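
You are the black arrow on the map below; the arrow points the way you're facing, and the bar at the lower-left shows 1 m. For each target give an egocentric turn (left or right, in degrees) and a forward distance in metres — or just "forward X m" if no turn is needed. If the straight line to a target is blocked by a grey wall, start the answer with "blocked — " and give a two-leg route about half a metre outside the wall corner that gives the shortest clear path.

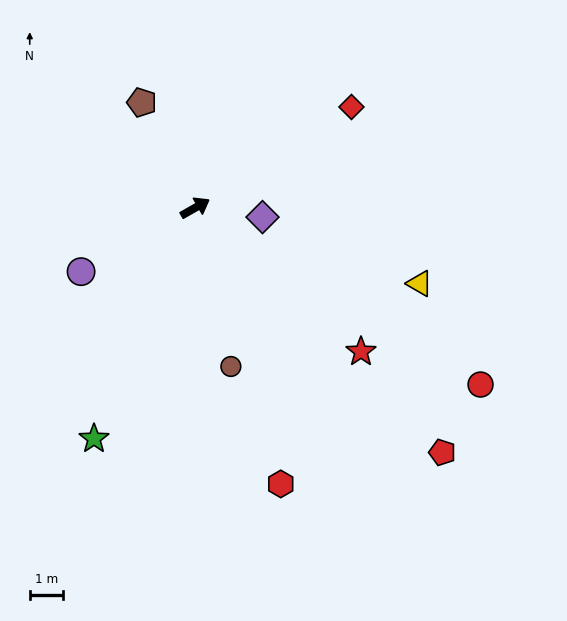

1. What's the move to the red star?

turn right 71°, forward 6.5 m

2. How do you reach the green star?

turn right 143°, forward 7.5 m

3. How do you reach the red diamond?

turn left 3°, forward 5.5 m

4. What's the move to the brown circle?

turn right 107°, forward 4.8 m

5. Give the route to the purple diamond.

turn right 38°, forward 2.0 m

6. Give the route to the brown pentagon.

turn left 87°, forward 3.5 m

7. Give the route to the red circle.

turn right 61°, forward 10.0 m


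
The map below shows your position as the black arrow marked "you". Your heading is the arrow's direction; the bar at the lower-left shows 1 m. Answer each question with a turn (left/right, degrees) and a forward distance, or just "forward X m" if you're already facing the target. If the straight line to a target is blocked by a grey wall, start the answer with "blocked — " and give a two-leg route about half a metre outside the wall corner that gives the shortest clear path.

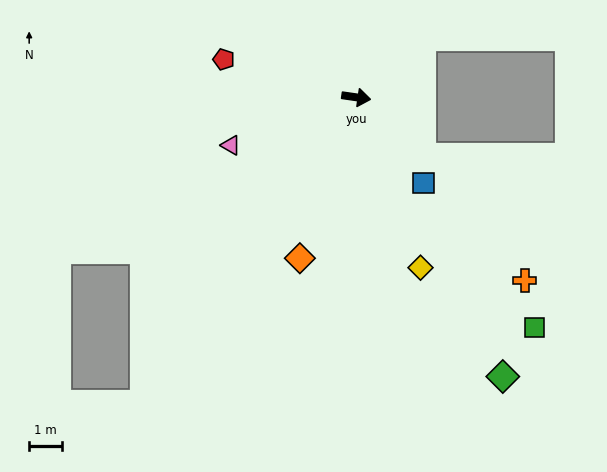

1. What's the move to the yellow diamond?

turn right 61°, forward 5.5 m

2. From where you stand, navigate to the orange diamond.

turn right 101°, forward 5.2 m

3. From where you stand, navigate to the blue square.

turn right 44°, forward 3.3 m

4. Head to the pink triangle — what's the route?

turn right 151°, forward 4.1 m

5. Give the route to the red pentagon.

turn left 172°, forward 4.2 m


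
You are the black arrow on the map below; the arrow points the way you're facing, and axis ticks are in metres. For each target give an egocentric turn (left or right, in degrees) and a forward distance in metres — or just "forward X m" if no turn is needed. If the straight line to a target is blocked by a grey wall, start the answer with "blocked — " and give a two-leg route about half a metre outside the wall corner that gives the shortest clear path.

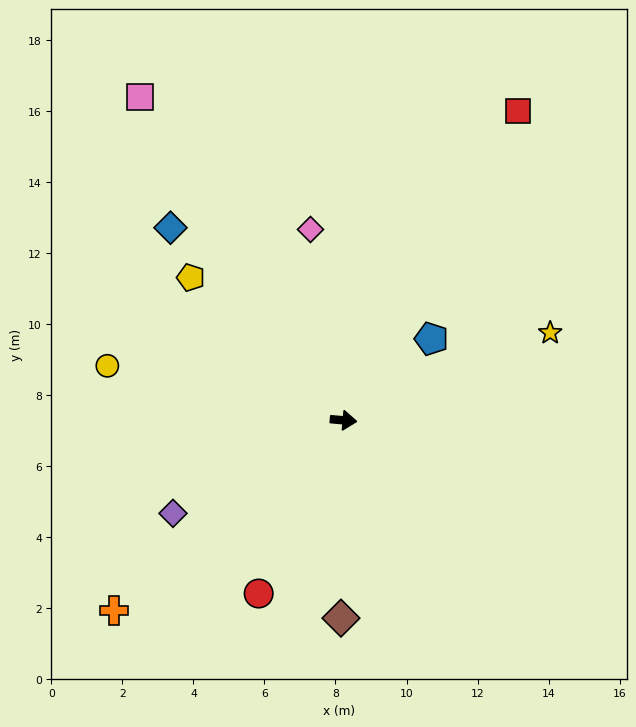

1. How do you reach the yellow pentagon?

turn left 142°, forward 5.9 m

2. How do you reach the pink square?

turn left 127°, forward 10.7 m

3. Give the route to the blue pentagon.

turn left 48°, forward 3.4 m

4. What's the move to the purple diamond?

turn right 146°, forward 5.5 m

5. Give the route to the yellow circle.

turn left 172°, forward 6.8 m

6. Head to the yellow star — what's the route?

turn left 28°, forward 6.3 m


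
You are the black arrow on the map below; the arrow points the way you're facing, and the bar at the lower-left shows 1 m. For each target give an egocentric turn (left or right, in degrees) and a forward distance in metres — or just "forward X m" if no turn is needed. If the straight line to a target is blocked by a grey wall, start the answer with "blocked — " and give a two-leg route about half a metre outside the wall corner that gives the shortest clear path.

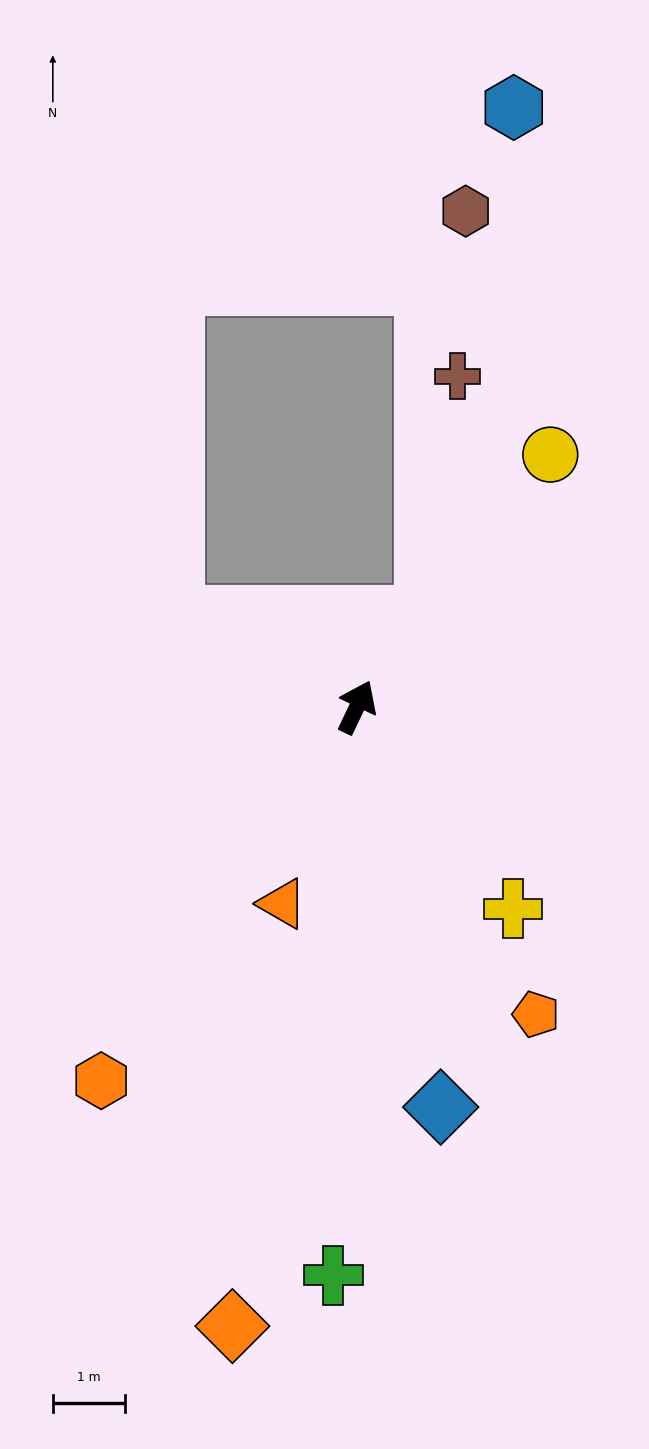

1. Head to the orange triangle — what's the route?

turn right 175°, forward 2.9 m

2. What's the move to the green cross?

turn right 157°, forward 7.9 m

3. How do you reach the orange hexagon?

turn left 171°, forward 6.3 m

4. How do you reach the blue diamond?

turn right 143°, forward 5.7 m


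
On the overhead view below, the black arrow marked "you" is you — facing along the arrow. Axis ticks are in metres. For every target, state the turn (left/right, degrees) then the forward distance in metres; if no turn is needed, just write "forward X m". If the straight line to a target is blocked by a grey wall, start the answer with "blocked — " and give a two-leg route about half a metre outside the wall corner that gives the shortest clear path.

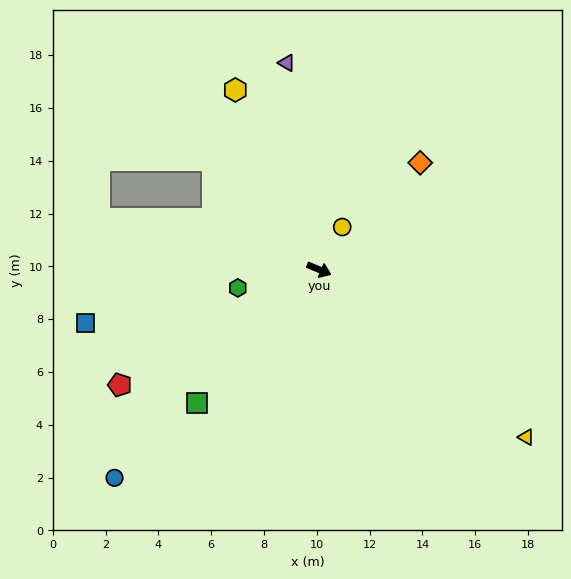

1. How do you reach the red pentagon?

turn right 127°, forward 8.7 m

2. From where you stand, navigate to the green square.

turn right 110°, forward 6.9 m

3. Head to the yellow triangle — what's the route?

turn right 16°, forward 10.1 m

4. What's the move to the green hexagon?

turn right 144°, forward 3.2 m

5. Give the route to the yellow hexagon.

turn left 138°, forward 7.5 m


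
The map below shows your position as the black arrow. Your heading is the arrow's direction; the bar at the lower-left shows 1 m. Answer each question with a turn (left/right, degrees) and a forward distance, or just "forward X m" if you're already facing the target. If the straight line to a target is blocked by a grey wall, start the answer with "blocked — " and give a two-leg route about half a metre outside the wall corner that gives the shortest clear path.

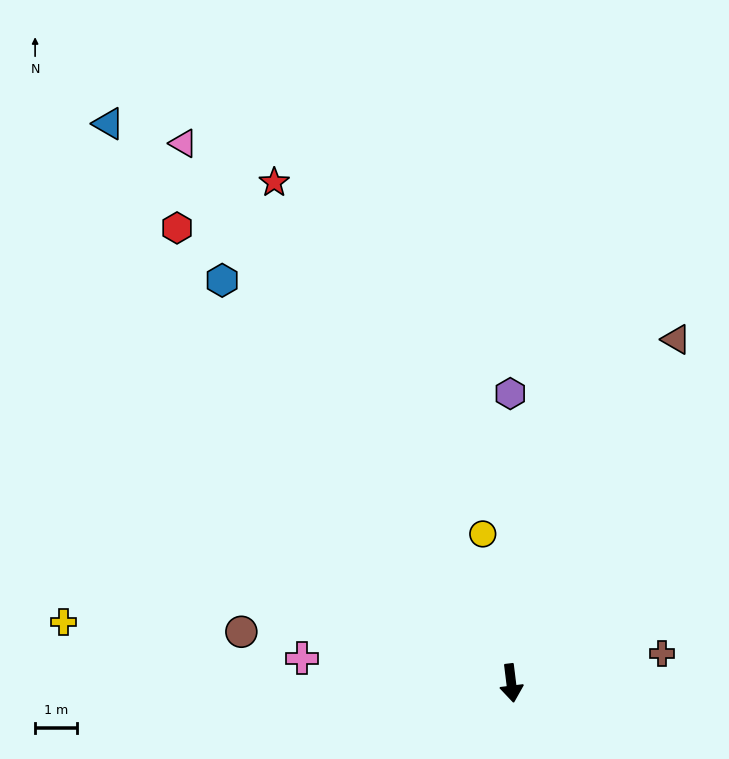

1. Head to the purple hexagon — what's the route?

turn left 173°, forward 6.9 m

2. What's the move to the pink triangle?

turn right 156°, forward 15.1 m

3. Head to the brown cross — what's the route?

turn left 94°, forward 3.7 m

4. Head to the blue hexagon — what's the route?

turn right 151°, forward 11.9 m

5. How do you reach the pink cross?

turn right 104°, forward 5.1 m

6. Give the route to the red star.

turn right 162°, forward 13.3 m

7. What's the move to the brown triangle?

turn left 147°, forward 9.1 m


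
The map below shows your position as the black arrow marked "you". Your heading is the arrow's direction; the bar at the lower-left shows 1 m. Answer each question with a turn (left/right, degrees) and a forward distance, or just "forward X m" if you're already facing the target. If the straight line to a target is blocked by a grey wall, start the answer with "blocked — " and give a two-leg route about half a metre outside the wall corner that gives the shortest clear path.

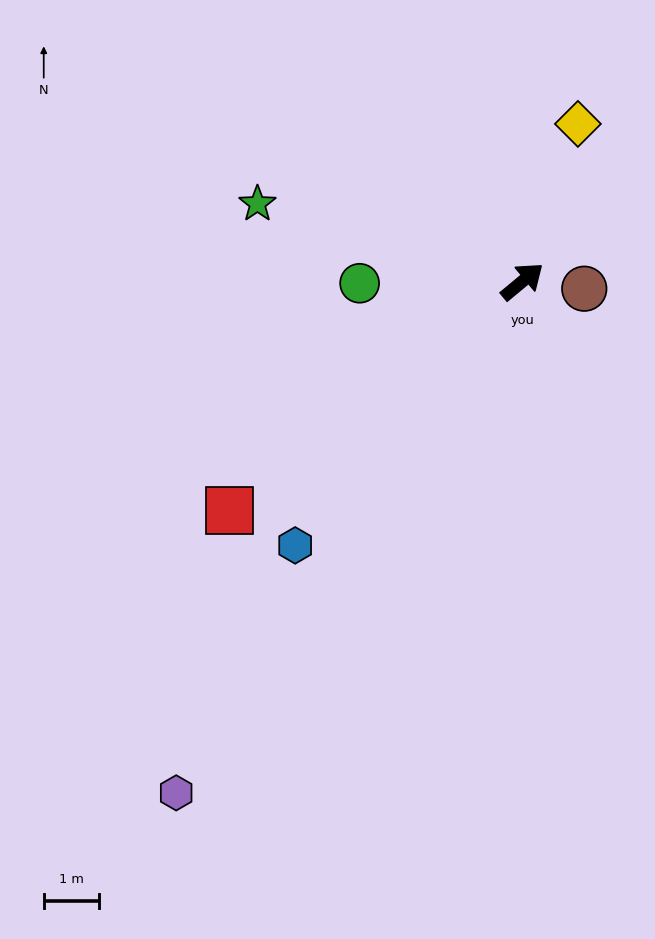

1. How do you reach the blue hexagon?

turn right 170°, forward 6.3 m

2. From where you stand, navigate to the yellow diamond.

turn left 31°, forward 3.0 m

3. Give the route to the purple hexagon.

turn right 164°, forward 11.1 m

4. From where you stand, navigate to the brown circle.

turn right 46°, forward 1.1 m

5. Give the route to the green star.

turn left 124°, forward 5.0 m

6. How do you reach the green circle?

turn left 141°, forward 2.9 m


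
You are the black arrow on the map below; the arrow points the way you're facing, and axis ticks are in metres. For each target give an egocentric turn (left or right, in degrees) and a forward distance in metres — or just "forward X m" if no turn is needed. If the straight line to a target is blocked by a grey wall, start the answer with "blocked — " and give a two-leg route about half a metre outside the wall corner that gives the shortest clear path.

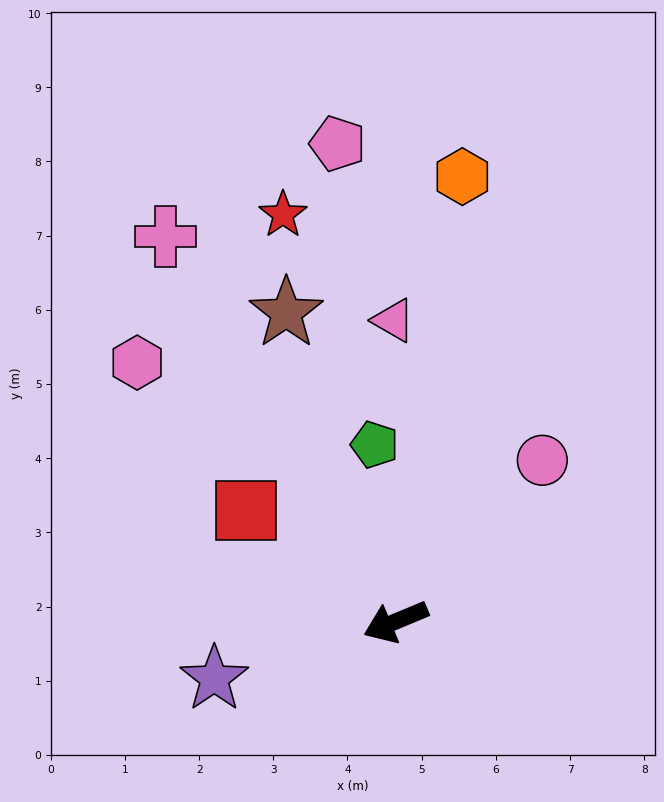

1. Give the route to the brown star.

turn right 93°, forward 4.4 m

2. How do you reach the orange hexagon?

turn right 121°, forward 6.1 m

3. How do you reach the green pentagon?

turn right 106°, forward 2.4 m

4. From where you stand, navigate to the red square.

turn right 59°, forward 2.5 m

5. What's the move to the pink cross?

turn right 82°, forward 6.0 m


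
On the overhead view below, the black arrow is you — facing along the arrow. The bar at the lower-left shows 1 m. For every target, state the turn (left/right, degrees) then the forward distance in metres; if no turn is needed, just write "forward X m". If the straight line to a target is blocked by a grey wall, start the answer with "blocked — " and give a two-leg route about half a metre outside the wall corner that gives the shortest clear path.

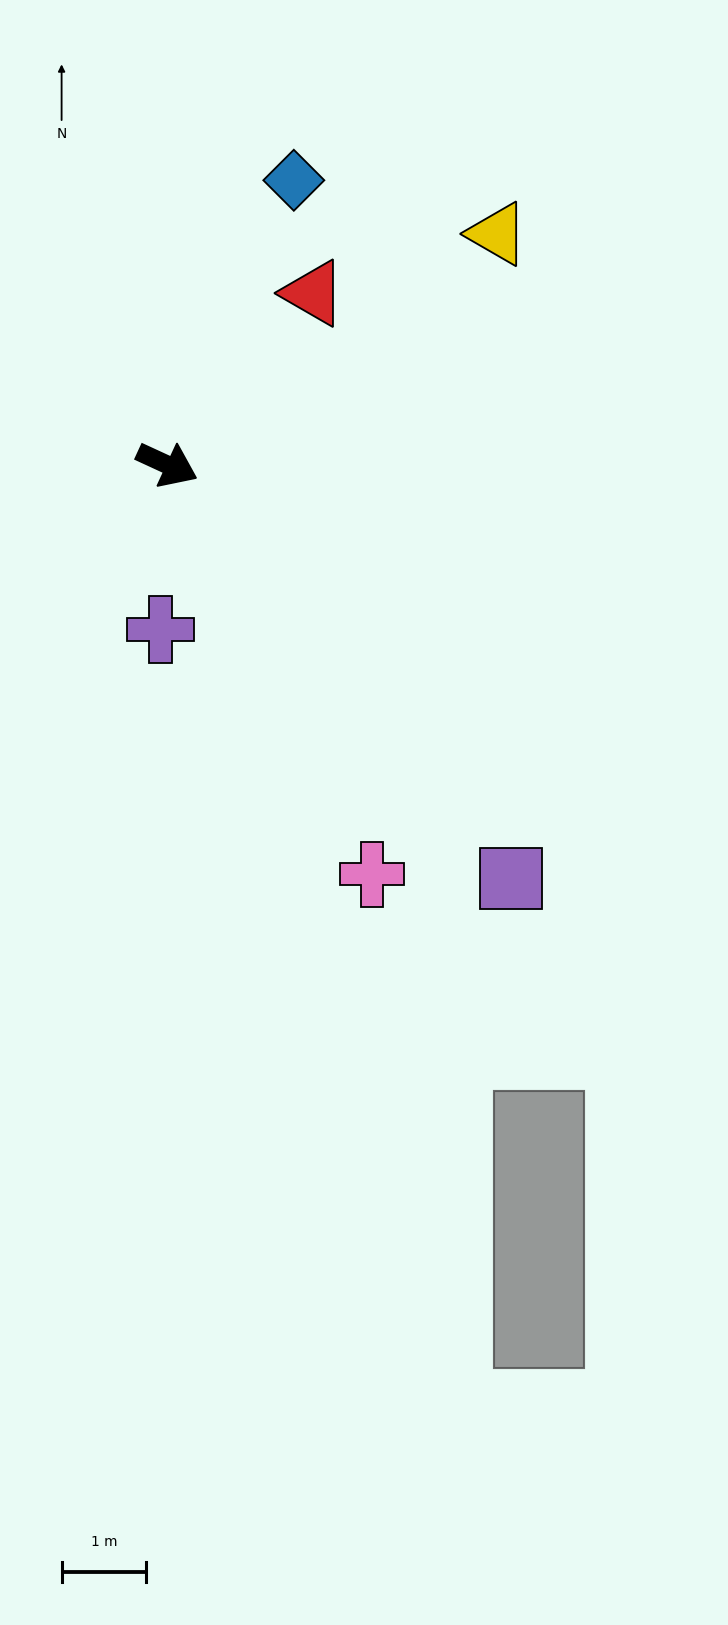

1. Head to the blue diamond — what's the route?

turn left 91°, forward 3.7 m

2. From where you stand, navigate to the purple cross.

turn right 68°, forward 2.0 m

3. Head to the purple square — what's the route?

turn right 26°, forward 6.4 m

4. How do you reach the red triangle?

turn left 74°, forward 2.7 m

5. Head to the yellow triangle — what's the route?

turn left 60°, forward 4.8 m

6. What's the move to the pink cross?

turn right 39°, forward 5.4 m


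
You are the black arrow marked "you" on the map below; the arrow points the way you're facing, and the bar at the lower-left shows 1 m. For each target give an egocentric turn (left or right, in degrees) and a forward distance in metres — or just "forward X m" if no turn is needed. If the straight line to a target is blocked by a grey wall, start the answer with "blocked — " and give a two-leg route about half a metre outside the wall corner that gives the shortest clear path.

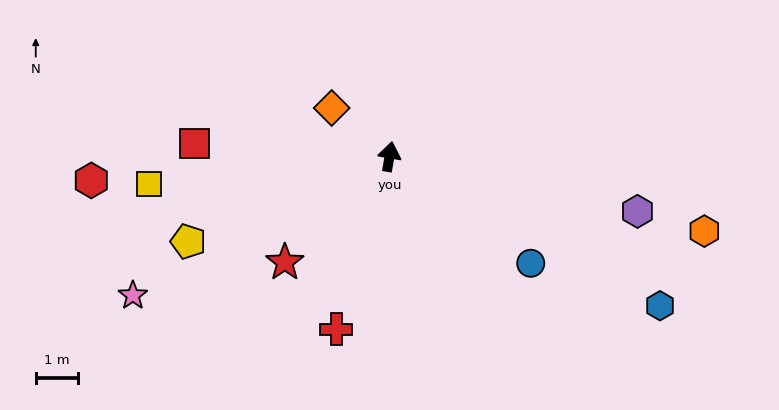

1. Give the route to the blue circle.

turn right 117°, forward 4.2 m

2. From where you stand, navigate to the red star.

turn left 145°, forward 3.6 m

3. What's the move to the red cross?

turn left 173°, forward 4.3 m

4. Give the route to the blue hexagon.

turn right 109°, forward 7.4 m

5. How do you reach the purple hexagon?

turn right 93°, forward 6.1 m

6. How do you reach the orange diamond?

turn left 60°, forward 1.8 m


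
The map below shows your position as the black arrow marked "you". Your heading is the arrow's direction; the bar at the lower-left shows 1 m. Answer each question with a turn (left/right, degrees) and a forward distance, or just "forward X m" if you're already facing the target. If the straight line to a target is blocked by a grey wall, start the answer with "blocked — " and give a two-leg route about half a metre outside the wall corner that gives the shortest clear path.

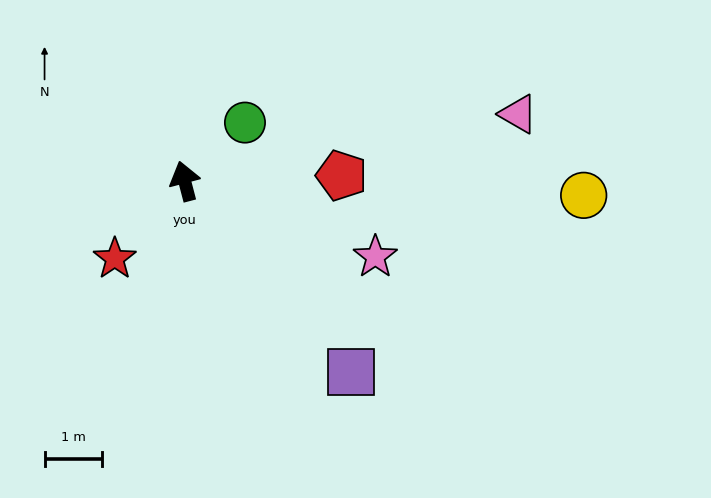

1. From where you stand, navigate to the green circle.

turn right 61°, forward 1.5 m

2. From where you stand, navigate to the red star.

turn left 123°, forward 1.8 m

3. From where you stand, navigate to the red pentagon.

turn right 103°, forward 2.8 m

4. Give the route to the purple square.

turn right 154°, forward 4.4 m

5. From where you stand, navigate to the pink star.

turn right 126°, forward 3.6 m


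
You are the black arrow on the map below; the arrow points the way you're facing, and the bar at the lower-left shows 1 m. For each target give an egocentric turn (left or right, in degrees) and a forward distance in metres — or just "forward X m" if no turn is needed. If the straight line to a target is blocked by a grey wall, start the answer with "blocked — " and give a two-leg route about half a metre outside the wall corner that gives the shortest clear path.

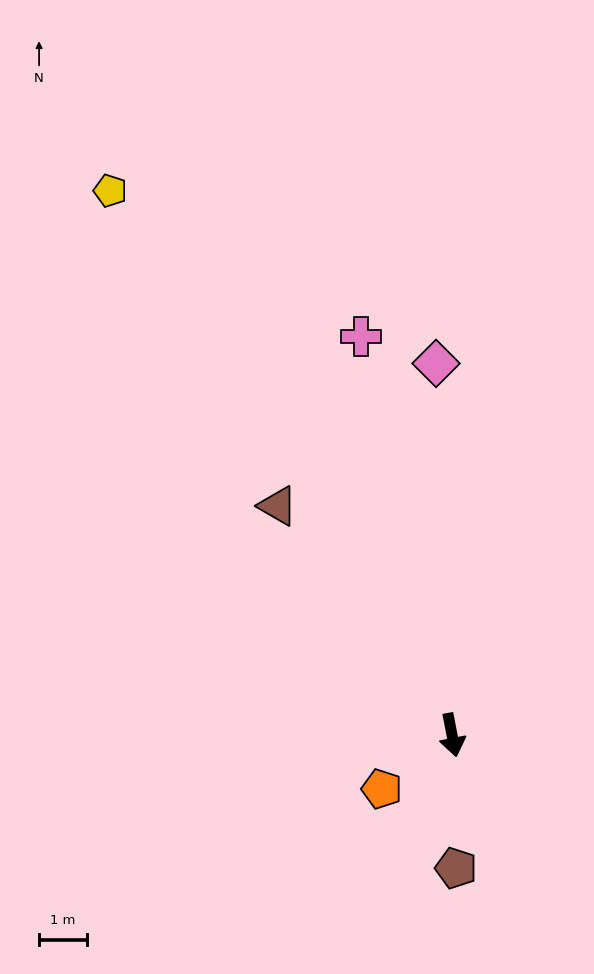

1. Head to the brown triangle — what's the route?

turn right 154°, forward 6.0 m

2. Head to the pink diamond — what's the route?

turn left 171°, forward 7.8 m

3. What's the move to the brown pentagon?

turn right 9°, forward 2.8 m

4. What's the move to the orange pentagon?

turn right 63°, forward 1.9 m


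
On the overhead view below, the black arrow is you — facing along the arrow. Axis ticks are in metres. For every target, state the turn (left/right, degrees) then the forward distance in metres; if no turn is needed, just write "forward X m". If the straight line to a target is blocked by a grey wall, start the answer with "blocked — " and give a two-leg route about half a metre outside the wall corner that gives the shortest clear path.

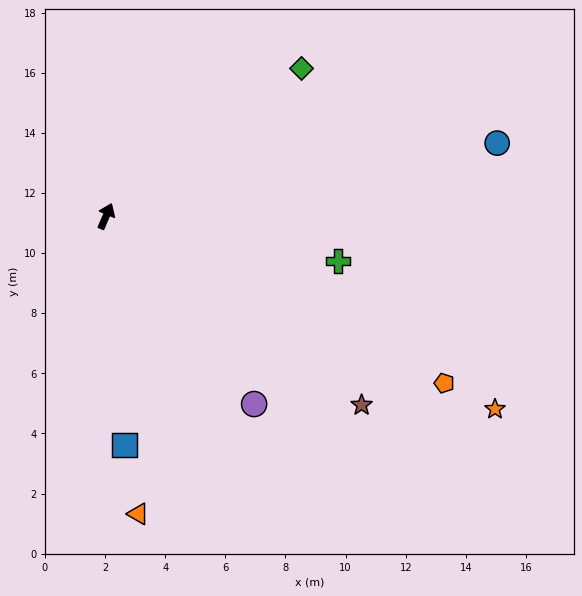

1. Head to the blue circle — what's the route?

turn right 56°, forward 13.2 m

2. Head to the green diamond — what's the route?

turn right 30°, forward 8.2 m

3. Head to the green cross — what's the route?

turn right 78°, forward 7.8 m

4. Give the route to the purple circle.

turn right 119°, forward 8.0 m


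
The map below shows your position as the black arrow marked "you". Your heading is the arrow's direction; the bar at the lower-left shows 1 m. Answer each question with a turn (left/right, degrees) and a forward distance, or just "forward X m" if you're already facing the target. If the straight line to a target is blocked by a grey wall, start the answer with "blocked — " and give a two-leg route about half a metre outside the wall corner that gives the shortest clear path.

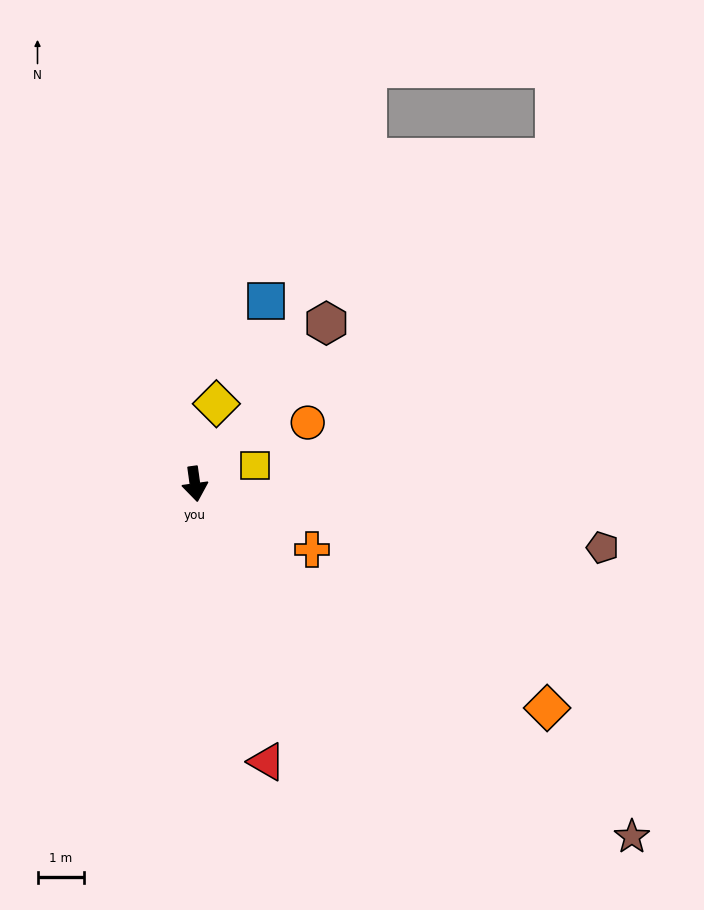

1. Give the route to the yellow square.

turn left 99°, forward 1.4 m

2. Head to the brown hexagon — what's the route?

turn left 133°, forward 4.5 m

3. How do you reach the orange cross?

turn left 53°, forward 2.9 m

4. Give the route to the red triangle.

turn left 7°, forward 6.2 m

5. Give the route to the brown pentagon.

turn left 73°, forward 8.9 m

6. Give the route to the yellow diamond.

turn left 157°, forward 1.8 m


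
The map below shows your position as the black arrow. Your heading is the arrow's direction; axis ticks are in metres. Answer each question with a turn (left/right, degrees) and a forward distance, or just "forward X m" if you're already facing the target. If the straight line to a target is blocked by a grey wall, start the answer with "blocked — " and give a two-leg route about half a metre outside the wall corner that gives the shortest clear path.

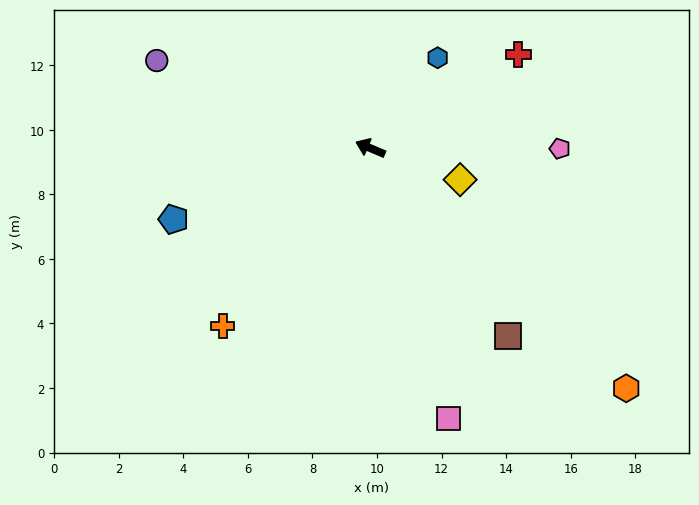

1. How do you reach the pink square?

turn left 129°, forward 8.7 m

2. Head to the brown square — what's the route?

turn left 149°, forward 7.2 m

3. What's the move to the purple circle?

forward 7.2 m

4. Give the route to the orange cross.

turn left 73°, forward 7.2 m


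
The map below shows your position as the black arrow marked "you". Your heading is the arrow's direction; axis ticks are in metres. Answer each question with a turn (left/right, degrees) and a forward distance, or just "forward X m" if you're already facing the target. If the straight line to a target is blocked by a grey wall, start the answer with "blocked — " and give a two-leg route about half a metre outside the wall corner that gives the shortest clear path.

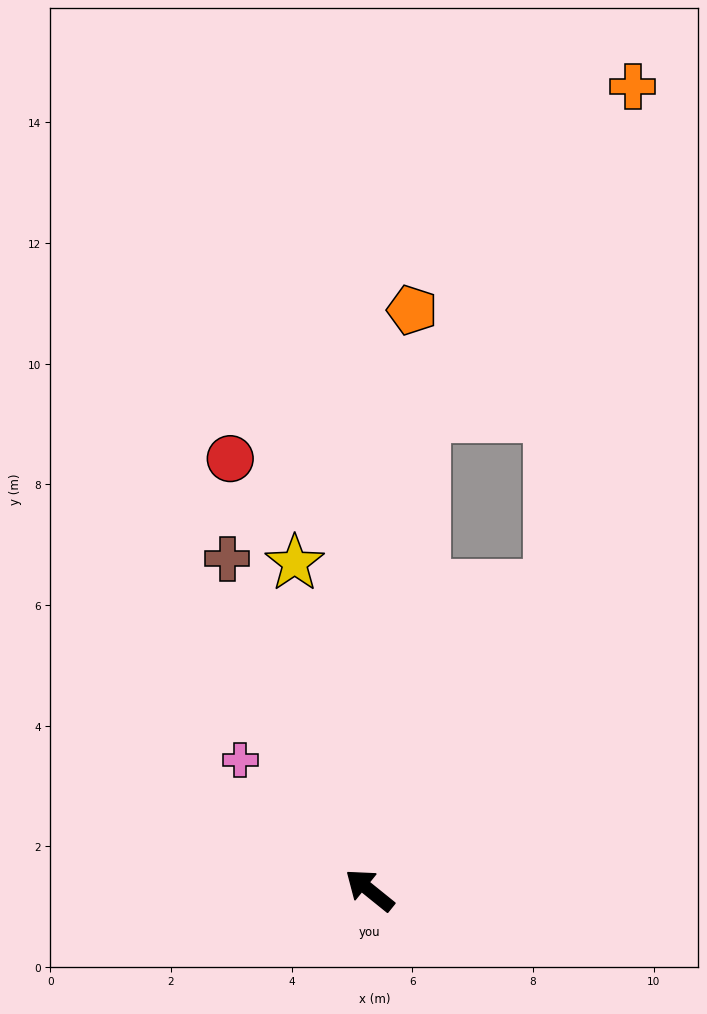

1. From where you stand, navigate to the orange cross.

blocked — turn right 82°, forward 5.9 m, then turn left 21°, forward 8.4 m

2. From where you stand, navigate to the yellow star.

turn right 38°, forward 5.6 m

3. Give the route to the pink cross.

turn right 6°, forward 3.0 m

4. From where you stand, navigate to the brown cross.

turn right 28°, forward 6.0 m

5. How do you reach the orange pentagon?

turn right 55°, forward 9.6 m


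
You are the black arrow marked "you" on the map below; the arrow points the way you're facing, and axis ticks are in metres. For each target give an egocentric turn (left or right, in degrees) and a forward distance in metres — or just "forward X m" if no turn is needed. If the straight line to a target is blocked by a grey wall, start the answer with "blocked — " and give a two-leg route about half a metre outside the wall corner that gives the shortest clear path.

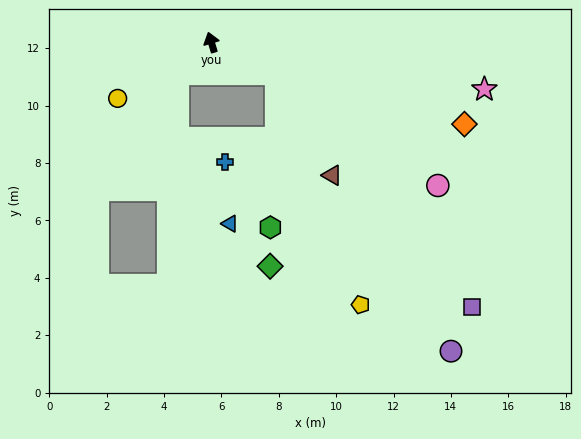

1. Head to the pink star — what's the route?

turn right 117°, forward 9.7 m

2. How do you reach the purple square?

blocked — turn right 132°, forward 2.5 m, then turn right 25°, forward 10.6 m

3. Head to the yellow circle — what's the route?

turn left 104°, forward 3.8 m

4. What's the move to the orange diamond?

turn right 125°, forward 9.3 m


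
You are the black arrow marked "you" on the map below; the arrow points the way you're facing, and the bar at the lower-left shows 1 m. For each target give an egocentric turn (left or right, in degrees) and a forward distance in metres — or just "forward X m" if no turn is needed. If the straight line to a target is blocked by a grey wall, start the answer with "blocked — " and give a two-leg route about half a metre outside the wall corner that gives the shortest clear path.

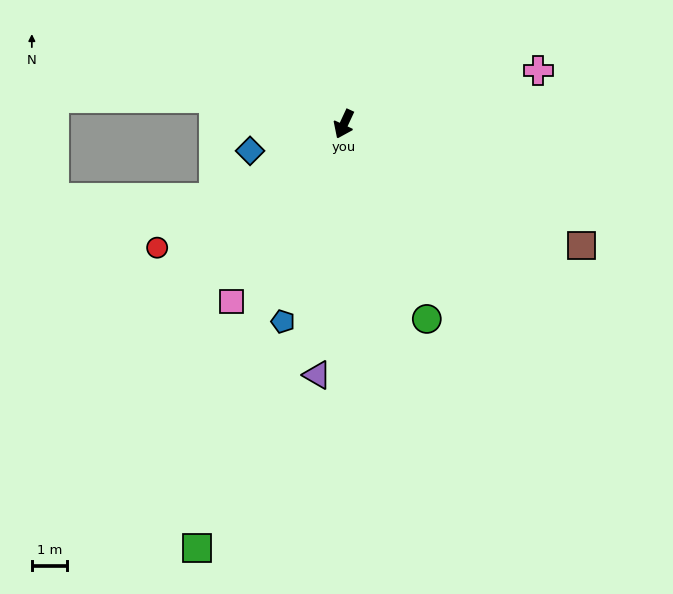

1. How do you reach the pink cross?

turn left 130°, forward 5.7 m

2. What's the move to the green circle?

turn left 48°, forward 6.0 m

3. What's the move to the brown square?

turn left 88°, forward 7.5 m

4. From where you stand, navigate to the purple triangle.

turn left 19°, forward 7.1 m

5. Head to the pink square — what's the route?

turn right 7°, forward 5.9 m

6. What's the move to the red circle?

turn right 32°, forward 6.3 m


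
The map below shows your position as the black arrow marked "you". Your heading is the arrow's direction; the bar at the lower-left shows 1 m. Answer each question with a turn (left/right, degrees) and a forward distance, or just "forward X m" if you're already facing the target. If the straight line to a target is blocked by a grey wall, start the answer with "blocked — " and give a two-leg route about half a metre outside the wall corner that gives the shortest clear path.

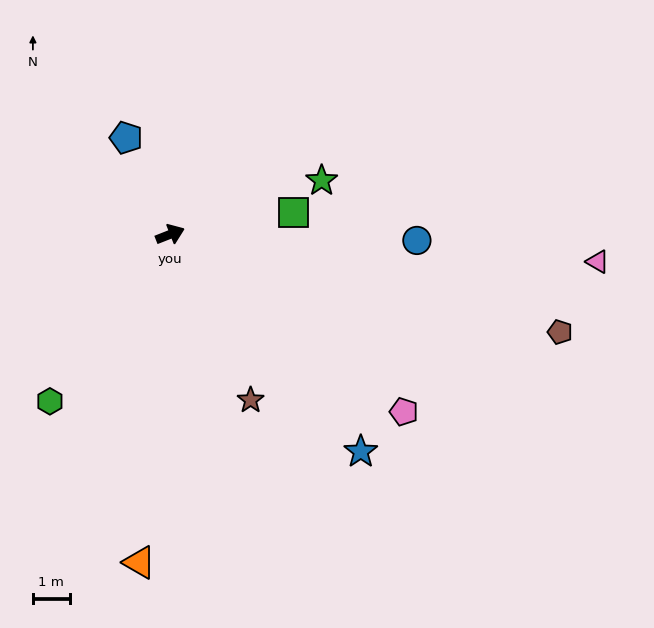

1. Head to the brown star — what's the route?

turn right 86°, forward 5.0 m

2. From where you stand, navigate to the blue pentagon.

turn left 93°, forward 2.9 m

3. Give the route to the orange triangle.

turn right 117°, forward 8.9 m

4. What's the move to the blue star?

turn right 70°, forward 7.8 m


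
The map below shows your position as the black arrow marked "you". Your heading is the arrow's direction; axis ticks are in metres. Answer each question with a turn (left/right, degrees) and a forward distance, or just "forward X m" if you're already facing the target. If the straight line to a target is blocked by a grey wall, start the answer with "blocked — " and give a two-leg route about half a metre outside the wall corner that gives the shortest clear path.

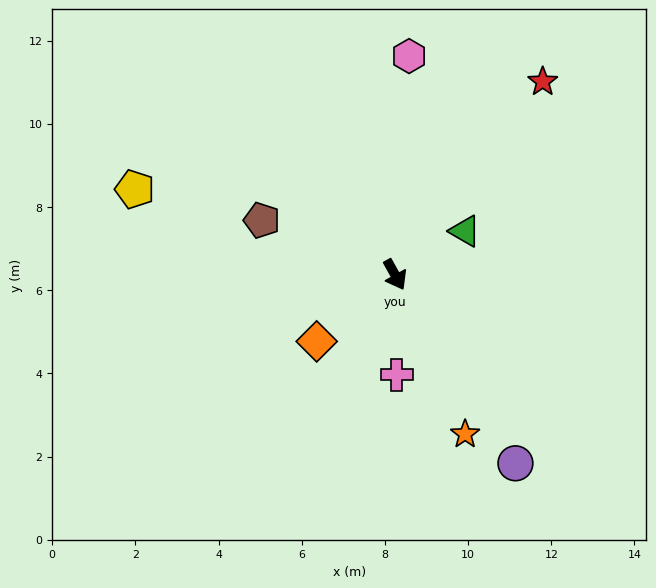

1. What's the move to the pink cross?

turn right 28°, forward 2.4 m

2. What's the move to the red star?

turn left 114°, forward 5.8 m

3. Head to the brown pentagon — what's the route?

turn right 141°, forward 3.5 m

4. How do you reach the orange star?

turn right 5°, forward 4.2 m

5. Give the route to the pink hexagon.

turn left 147°, forward 5.3 m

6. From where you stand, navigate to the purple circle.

turn left 4°, forward 5.4 m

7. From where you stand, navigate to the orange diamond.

turn right 79°, forward 2.5 m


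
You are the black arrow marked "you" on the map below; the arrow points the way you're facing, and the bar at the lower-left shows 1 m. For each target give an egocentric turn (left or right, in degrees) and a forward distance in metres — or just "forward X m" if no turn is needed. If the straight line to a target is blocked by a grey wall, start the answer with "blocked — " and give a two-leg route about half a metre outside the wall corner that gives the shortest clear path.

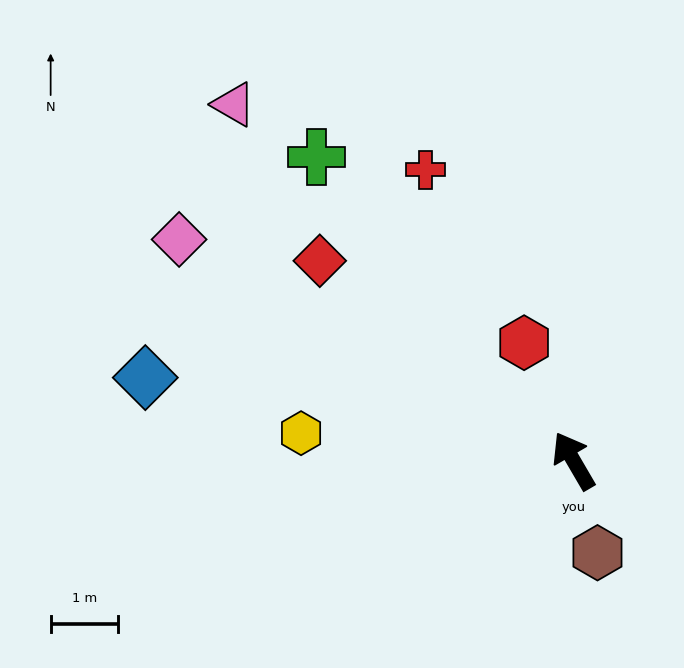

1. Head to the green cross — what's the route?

turn left 10°, forward 5.9 m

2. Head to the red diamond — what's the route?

turn left 21°, forward 4.8 m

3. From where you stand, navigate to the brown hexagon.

turn left 164°, forward 1.4 m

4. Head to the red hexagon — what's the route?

turn right 8°, forward 1.9 m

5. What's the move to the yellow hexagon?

turn left 54°, forward 4.1 m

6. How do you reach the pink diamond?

turn left 30°, forward 6.7 m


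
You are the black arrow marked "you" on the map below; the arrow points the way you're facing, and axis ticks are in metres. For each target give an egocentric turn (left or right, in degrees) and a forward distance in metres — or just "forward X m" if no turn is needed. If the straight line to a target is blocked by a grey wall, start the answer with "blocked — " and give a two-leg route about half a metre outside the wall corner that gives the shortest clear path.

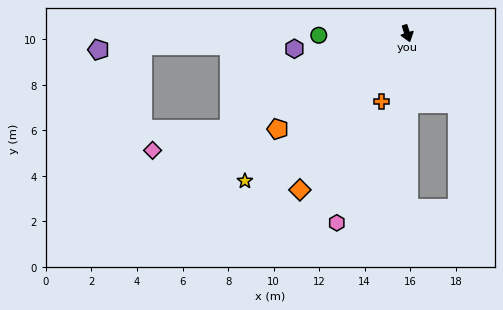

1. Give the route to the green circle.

turn right 106°, forward 3.9 m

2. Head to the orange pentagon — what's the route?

turn right 71°, forward 7.1 m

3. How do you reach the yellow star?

turn right 65°, forward 9.6 m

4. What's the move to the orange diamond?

turn right 52°, forward 8.3 m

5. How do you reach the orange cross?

turn right 38°, forward 3.2 m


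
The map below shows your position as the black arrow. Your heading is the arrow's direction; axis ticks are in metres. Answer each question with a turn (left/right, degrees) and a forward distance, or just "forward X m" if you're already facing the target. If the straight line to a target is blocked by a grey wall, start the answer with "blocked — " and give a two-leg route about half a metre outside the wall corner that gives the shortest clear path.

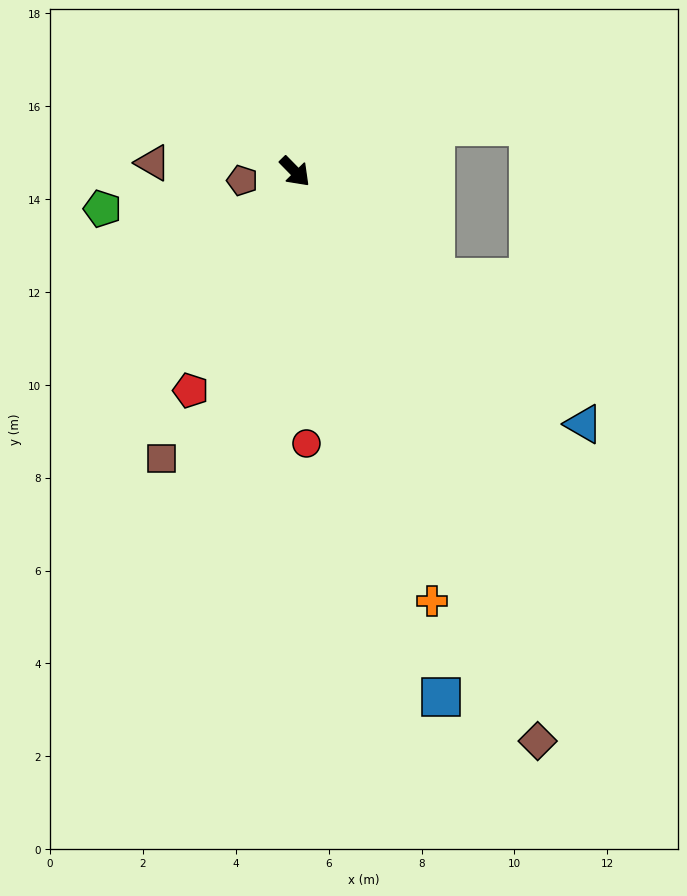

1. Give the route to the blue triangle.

turn left 4°, forward 8.3 m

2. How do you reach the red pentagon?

turn right 70°, forward 5.2 m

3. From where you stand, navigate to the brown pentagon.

turn right 125°, forward 1.2 m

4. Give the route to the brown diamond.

turn right 21°, forward 13.3 m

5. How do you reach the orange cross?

turn right 27°, forward 9.7 m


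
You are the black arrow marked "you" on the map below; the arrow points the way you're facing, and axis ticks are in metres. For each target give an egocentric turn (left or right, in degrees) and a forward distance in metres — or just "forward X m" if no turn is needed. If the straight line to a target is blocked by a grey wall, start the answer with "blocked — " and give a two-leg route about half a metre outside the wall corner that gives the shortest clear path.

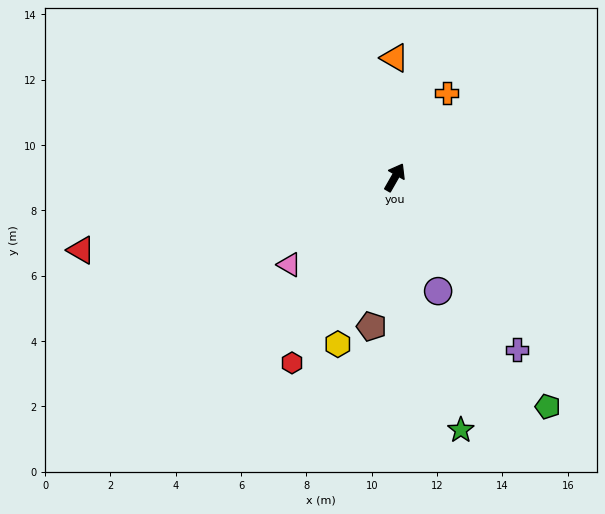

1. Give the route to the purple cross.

turn right 115°, forward 6.5 m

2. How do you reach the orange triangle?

turn left 30°, forward 3.7 m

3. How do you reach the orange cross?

forward 3.0 m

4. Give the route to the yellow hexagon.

turn right 169°, forward 5.4 m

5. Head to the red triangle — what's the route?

turn left 133°, forward 9.9 m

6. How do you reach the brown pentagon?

turn right 159°, forward 4.6 m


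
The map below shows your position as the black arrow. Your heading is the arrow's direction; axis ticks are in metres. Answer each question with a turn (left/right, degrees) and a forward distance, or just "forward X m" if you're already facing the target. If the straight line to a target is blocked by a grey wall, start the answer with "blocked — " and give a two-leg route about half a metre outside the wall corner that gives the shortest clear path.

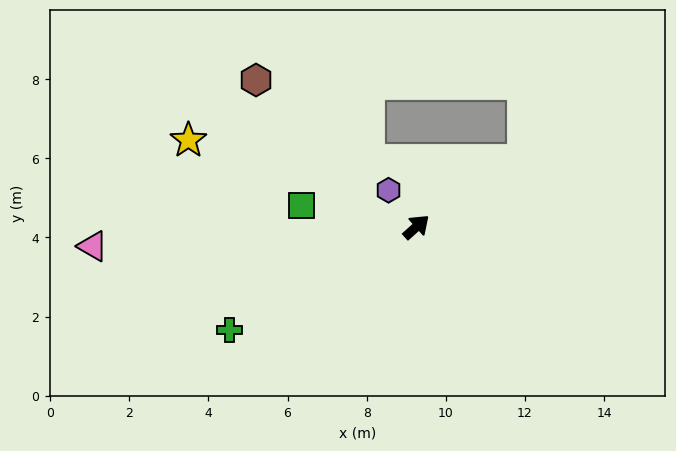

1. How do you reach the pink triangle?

turn left 141°, forward 8.2 m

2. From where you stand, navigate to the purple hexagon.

turn left 85°, forward 1.2 m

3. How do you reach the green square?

turn left 127°, forward 3.0 m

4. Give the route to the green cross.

turn left 167°, forward 5.4 m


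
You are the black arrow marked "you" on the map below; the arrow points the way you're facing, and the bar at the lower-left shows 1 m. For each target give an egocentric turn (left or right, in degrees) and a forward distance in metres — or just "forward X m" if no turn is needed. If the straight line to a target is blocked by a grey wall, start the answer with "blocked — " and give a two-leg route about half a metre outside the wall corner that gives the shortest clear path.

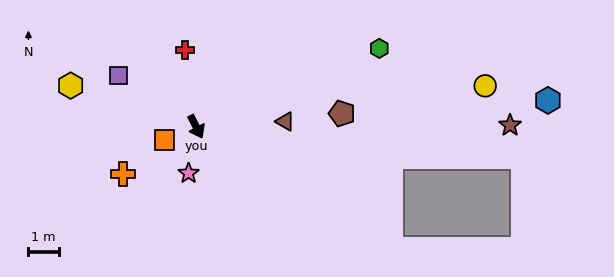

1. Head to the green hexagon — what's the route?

turn left 86°, forward 6.6 m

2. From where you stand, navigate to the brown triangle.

turn left 66°, forward 2.9 m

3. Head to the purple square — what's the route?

turn right 151°, forward 3.1 m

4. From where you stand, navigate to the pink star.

turn right 37°, forward 1.6 m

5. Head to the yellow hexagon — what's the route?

turn right 135°, forward 4.4 m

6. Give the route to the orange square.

turn right 95°, forward 1.1 m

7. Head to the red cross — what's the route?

turn left 161°, forward 2.5 m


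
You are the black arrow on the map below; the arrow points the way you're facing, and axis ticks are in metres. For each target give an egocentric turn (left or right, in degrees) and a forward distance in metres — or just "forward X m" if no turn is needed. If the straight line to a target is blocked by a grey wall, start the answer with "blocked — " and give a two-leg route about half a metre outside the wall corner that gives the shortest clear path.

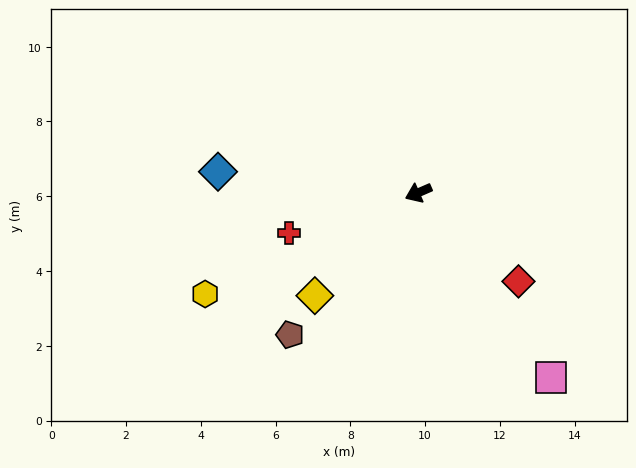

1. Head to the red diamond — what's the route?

turn left 115°, forward 3.6 m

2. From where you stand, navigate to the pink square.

turn left 102°, forward 6.1 m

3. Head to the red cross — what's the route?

turn right 6°, forward 3.6 m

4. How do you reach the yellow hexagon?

forward 6.3 m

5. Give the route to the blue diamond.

turn right 29°, forward 5.4 m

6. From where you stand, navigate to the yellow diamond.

turn left 21°, forward 3.9 m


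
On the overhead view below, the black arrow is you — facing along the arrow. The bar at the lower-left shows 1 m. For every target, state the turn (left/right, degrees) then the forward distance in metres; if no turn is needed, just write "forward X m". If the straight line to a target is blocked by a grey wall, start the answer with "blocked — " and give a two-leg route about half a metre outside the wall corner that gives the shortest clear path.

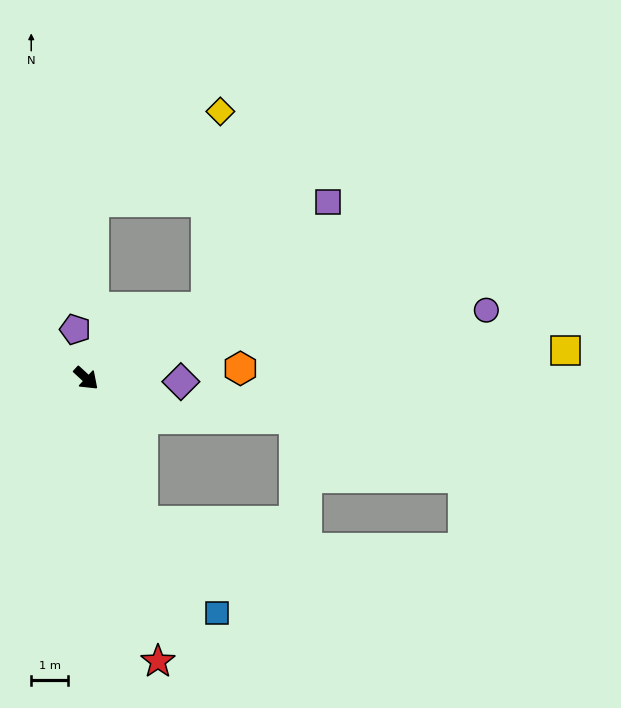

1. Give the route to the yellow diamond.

blocked — turn left 73°, forward 3.8 m, then turn left 55°, forward 5.3 m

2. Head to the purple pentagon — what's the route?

turn left 145°, forward 1.4 m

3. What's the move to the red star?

turn right 33°, forward 7.9 m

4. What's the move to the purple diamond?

turn left 41°, forward 2.6 m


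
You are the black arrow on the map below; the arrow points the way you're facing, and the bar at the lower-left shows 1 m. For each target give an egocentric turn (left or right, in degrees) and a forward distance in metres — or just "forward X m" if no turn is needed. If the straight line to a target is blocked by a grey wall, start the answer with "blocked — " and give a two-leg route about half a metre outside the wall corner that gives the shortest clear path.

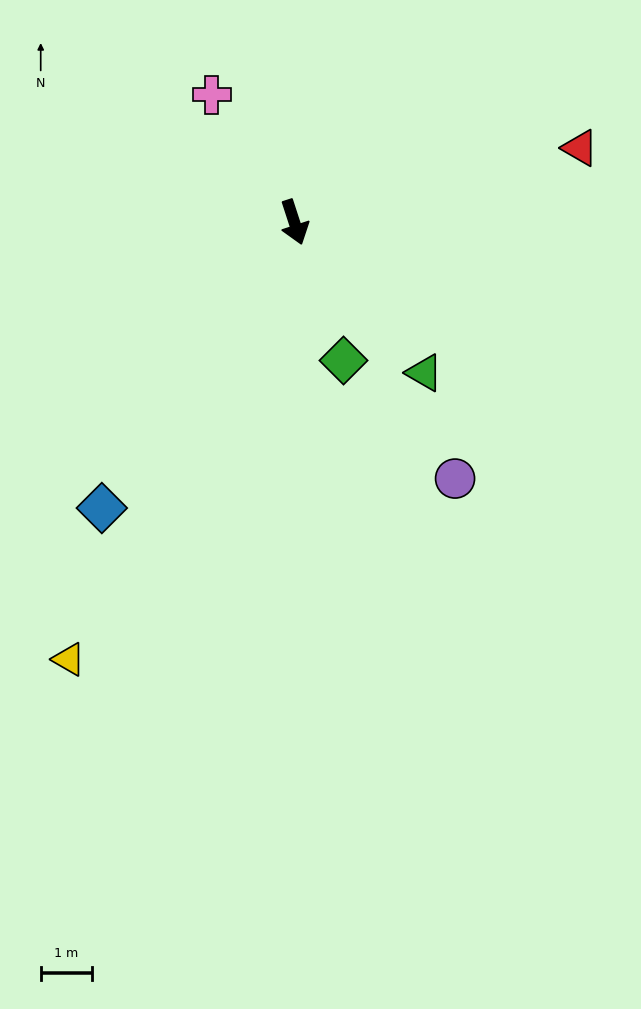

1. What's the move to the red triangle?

turn left 87°, forward 5.8 m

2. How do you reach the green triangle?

turn left 23°, forward 3.9 m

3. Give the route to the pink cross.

turn right 165°, forward 3.0 m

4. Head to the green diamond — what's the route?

forward 2.9 m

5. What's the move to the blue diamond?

turn right 52°, forward 6.8 m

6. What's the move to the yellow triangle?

turn right 45°, forward 9.6 m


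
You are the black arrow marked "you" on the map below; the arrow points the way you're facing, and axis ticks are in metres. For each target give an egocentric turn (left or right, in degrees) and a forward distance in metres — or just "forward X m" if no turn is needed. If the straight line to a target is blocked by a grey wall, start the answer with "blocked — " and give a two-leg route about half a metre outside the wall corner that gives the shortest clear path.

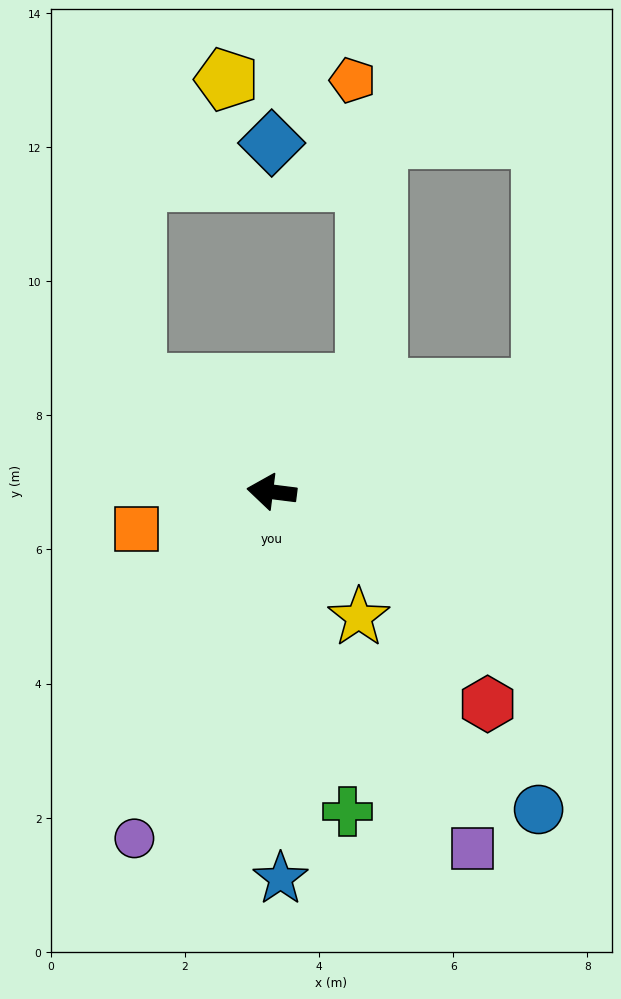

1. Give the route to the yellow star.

turn left 132°, forward 2.3 m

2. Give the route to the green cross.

turn left 111°, forward 4.9 m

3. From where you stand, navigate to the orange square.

turn left 23°, forward 2.1 m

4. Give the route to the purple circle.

turn left 76°, forward 5.6 m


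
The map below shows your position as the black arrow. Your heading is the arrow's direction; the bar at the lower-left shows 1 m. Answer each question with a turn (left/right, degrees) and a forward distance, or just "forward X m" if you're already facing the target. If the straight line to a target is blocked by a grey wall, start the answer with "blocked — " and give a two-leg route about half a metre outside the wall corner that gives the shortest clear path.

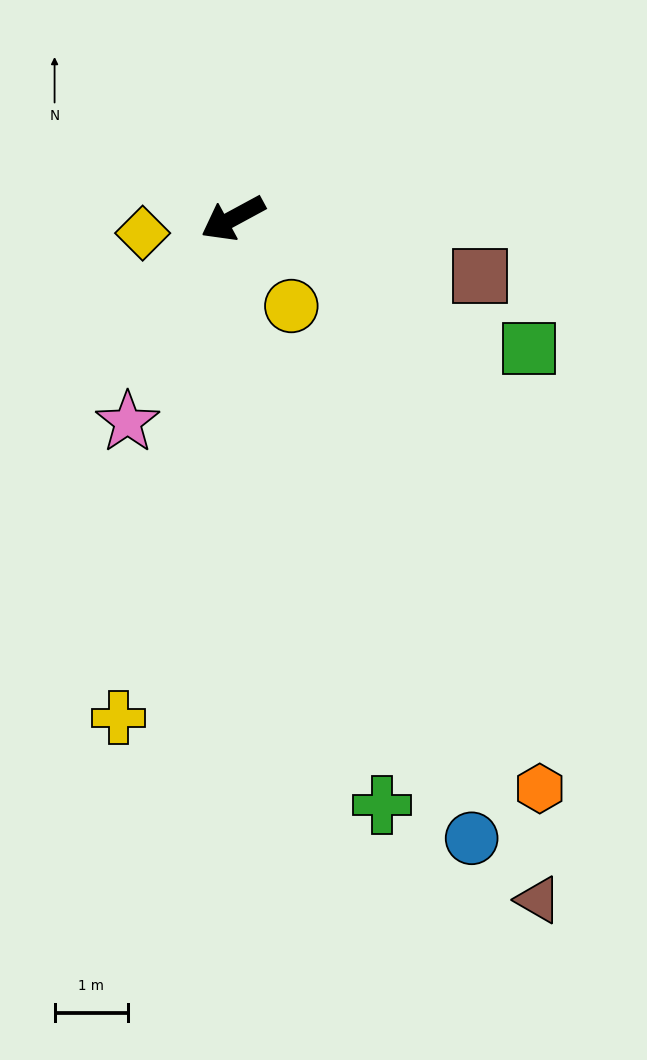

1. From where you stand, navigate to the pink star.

turn left 34°, forward 3.1 m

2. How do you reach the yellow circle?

turn left 95°, forward 1.4 m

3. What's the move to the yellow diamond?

turn right 19°, forward 1.3 m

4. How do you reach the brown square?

turn left 138°, forward 3.5 m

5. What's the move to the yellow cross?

turn left 49°, forward 7.0 m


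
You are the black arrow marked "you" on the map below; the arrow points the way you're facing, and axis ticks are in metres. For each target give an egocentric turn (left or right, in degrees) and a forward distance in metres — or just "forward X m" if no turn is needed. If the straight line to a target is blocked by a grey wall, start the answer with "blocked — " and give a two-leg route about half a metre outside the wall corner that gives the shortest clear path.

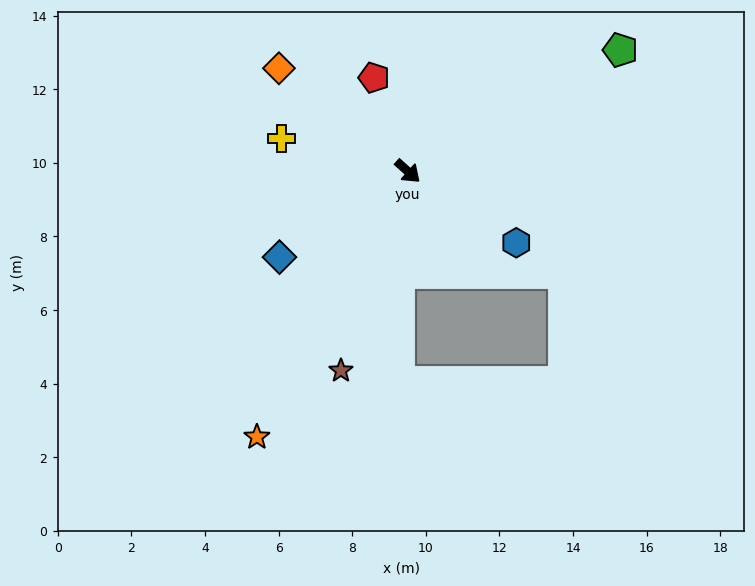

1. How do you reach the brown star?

turn right 67°, forward 5.7 m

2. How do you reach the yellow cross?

turn right 153°, forward 3.5 m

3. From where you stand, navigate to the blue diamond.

turn right 104°, forward 4.2 m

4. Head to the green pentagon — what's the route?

turn left 71°, forward 6.7 m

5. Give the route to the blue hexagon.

turn left 8°, forward 3.5 m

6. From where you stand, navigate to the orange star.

turn right 78°, forward 8.3 m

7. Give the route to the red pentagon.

turn left 152°, forward 2.7 m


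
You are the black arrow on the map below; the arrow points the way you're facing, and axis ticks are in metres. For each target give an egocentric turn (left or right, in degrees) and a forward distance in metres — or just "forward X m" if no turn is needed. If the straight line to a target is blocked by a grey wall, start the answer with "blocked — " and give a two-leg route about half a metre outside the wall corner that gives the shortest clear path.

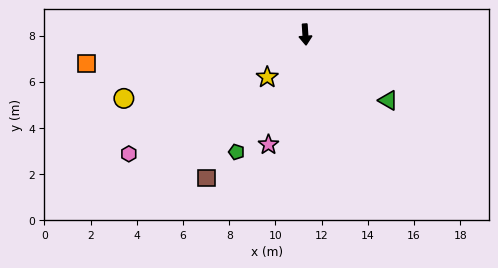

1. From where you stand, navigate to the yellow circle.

turn right 74°, forward 8.3 m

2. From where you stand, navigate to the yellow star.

turn right 45°, forward 2.5 m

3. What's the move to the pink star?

turn right 22°, forward 5.0 m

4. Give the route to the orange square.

turn right 86°, forward 9.6 m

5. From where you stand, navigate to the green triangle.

turn left 48°, forward 4.6 m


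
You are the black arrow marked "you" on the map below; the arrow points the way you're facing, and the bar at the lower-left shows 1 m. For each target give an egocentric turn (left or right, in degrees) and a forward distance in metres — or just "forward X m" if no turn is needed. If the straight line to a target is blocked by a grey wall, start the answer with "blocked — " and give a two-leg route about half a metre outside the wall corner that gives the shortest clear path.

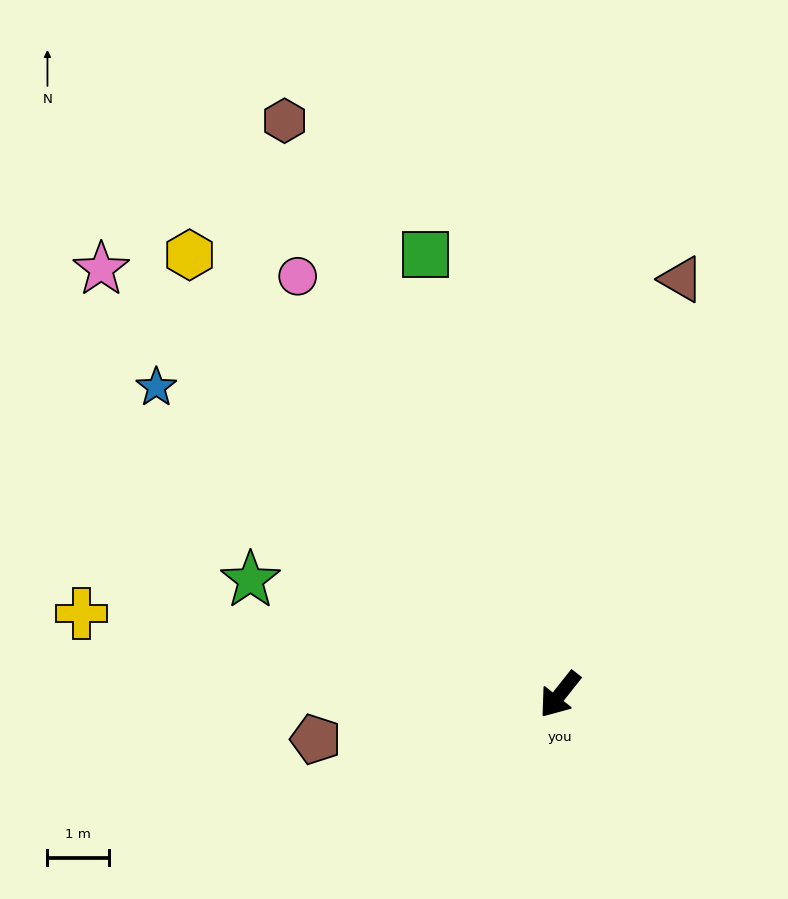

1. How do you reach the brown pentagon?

turn right 41°, forward 4.1 m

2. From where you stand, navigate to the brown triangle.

turn right 158°, forward 7.1 m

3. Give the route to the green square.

turn right 125°, forward 7.5 m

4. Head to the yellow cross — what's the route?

turn right 61°, forward 7.9 m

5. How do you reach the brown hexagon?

turn right 116°, forward 10.4 m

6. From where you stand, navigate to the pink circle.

turn right 110°, forward 8.1 m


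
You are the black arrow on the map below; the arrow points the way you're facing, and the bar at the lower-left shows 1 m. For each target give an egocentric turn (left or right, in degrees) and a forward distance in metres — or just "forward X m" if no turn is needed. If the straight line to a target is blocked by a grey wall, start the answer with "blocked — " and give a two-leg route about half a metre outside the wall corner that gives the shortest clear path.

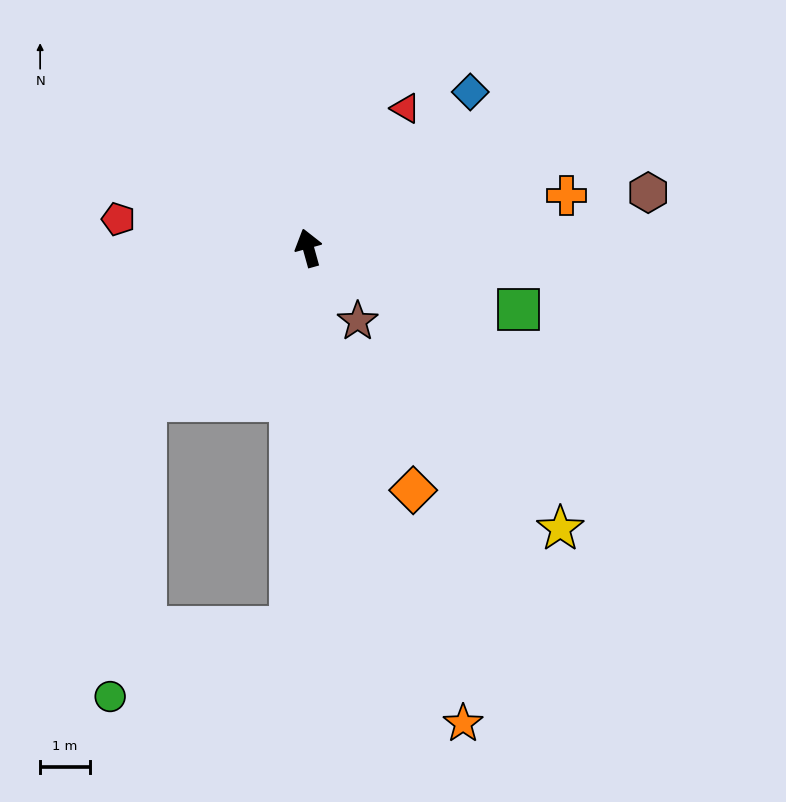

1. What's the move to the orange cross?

turn right 94°, forward 5.3 m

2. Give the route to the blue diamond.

turn right 62°, forward 4.6 m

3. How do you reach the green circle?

blocked — turn left 118°, forward 4.5 m, then turn left 40°, forward 6.0 m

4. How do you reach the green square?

turn right 122°, forward 4.4 m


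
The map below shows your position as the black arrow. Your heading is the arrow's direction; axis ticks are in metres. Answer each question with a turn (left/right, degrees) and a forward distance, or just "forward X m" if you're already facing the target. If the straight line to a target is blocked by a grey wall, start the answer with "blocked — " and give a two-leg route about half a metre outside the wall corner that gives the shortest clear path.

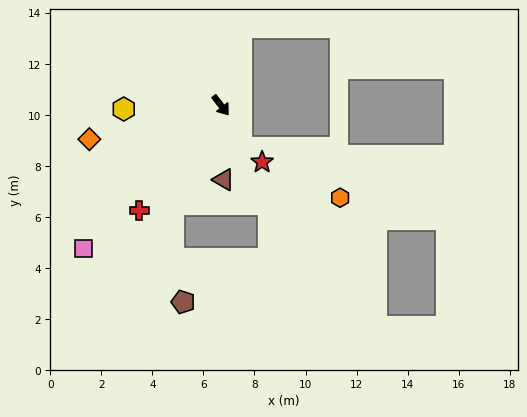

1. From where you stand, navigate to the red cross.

turn right 75°, forward 5.2 m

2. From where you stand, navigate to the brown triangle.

turn right 36°, forward 2.9 m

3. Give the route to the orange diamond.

turn right 113°, forward 5.3 m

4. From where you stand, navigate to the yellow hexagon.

turn right 125°, forward 3.8 m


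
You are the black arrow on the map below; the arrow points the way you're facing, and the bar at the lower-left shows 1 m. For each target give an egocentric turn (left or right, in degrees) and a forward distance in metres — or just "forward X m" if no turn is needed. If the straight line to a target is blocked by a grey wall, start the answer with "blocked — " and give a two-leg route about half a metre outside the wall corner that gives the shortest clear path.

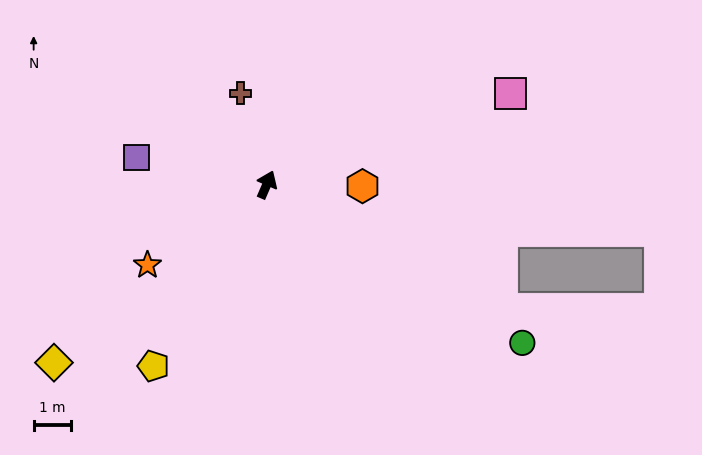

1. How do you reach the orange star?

turn left 147°, forward 3.8 m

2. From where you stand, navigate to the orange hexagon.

turn right 68°, forward 2.5 m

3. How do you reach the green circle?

turn right 98°, forward 8.0 m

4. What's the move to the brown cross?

turn left 39°, forward 2.5 m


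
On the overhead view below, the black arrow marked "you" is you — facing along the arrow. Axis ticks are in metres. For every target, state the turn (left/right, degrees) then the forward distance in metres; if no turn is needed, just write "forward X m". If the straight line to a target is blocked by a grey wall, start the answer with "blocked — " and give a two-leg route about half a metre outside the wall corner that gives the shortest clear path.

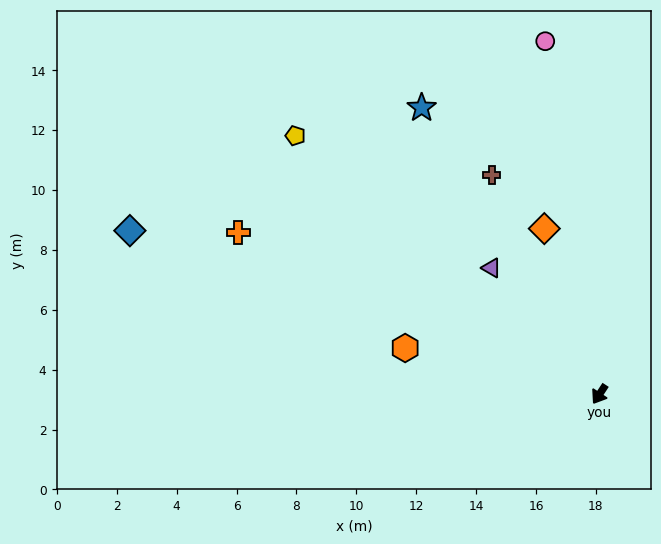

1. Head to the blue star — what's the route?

turn right 115°, forward 11.3 m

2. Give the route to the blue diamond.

turn right 76°, forward 16.6 m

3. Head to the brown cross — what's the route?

turn right 121°, forward 8.2 m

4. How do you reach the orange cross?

turn right 81°, forward 13.2 m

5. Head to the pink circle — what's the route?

turn right 138°, forward 11.9 m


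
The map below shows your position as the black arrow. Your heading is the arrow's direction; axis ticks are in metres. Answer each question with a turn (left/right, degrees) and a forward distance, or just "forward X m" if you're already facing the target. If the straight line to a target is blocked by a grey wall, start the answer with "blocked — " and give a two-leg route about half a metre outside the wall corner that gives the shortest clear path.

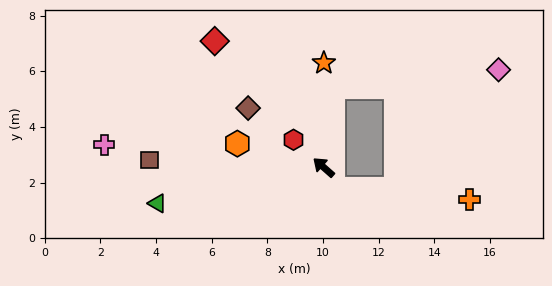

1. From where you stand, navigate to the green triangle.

turn left 54°, forward 6.1 m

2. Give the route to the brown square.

turn left 39°, forward 6.3 m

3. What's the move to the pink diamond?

blocked — turn right 56°, forward 2.9 m, then turn right 76°, forward 6.0 m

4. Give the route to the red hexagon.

forward 1.5 m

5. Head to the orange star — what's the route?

turn right 49°, forward 3.7 m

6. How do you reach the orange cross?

blocked — turn left 156°, forward 0.8 m, then turn left 61°, forward 4.9 m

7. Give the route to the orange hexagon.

turn left 26°, forward 3.2 m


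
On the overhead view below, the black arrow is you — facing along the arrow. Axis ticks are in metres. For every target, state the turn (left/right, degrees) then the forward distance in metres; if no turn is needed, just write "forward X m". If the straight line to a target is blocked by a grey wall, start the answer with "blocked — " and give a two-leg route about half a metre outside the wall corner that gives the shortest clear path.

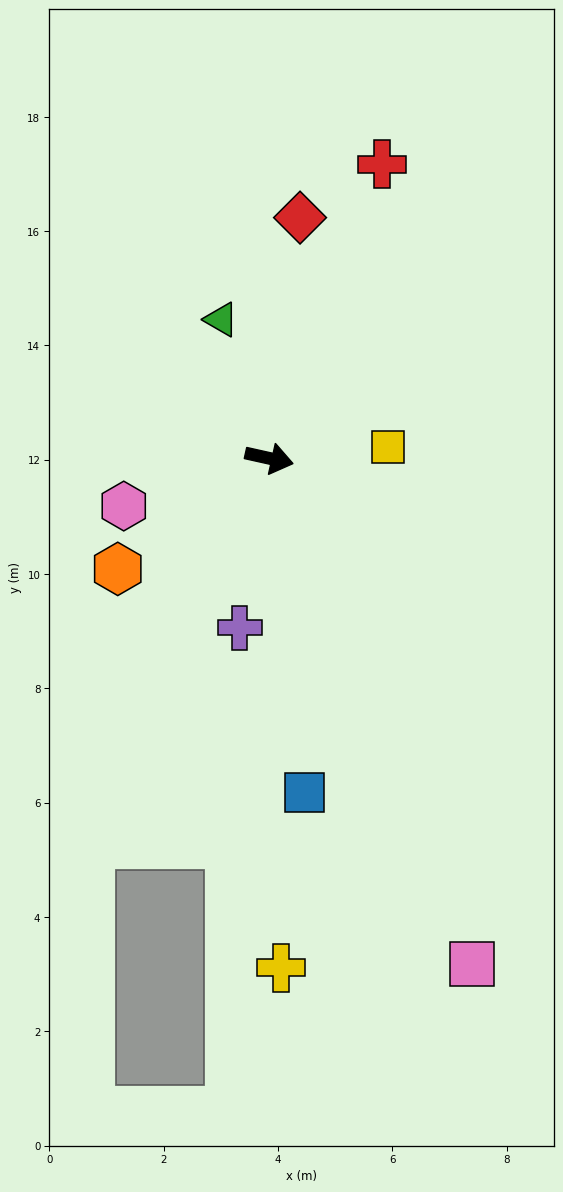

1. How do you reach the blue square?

turn right 71°, forward 5.9 m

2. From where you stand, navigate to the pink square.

turn right 56°, forward 9.5 m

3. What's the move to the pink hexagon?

turn right 149°, forward 2.7 m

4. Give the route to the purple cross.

turn right 87°, forward 3.0 m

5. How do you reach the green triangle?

turn left 122°, forward 2.6 m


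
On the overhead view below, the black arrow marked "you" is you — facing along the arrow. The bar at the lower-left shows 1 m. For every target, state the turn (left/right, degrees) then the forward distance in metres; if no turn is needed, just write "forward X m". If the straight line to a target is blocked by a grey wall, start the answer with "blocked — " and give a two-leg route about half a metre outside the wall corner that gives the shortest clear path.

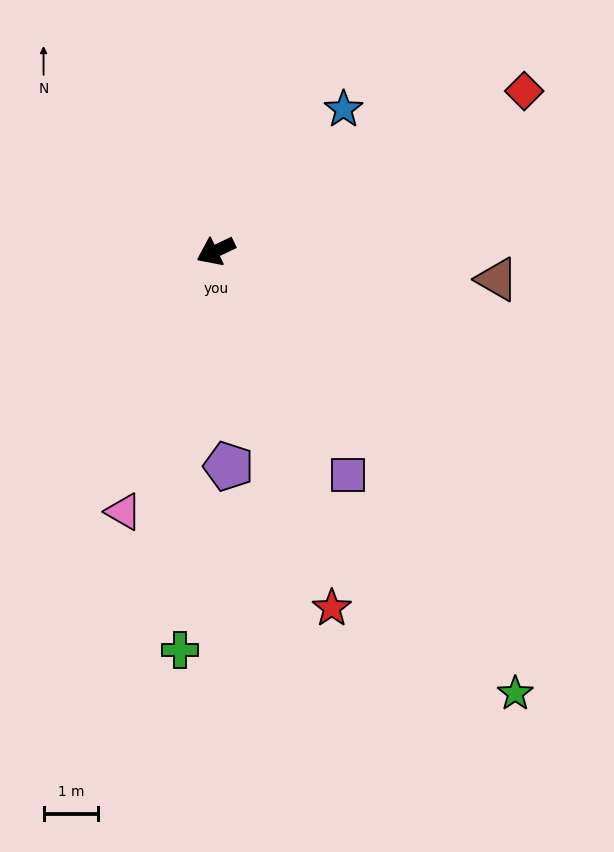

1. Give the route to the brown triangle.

turn left 149°, forward 5.2 m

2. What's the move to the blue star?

turn right 158°, forward 3.5 m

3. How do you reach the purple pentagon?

turn left 68°, forward 4.0 m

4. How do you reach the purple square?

turn left 95°, forward 4.8 m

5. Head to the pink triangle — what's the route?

turn left 45°, forward 5.1 m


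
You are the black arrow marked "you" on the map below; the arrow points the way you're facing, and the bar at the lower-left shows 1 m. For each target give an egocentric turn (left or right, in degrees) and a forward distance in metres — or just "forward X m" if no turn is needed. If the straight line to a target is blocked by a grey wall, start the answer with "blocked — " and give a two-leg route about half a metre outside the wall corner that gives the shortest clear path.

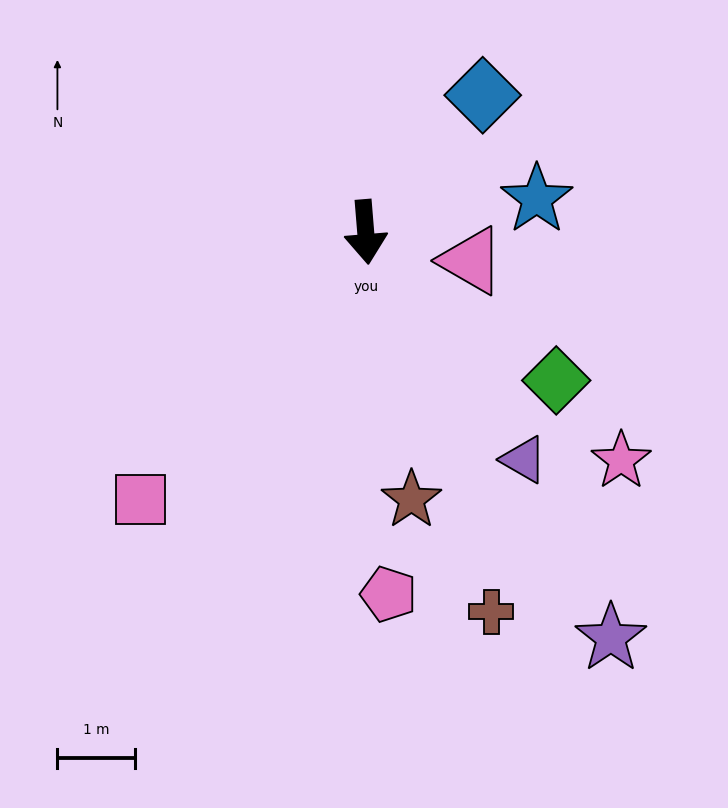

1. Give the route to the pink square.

turn right 45°, forward 4.5 m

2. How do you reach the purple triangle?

turn left 30°, forward 3.6 m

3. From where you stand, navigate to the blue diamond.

turn left 135°, forward 2.3 m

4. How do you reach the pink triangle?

turn left 70°, forward 1.4 m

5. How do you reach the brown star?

turn left 5°, forward 3.5 m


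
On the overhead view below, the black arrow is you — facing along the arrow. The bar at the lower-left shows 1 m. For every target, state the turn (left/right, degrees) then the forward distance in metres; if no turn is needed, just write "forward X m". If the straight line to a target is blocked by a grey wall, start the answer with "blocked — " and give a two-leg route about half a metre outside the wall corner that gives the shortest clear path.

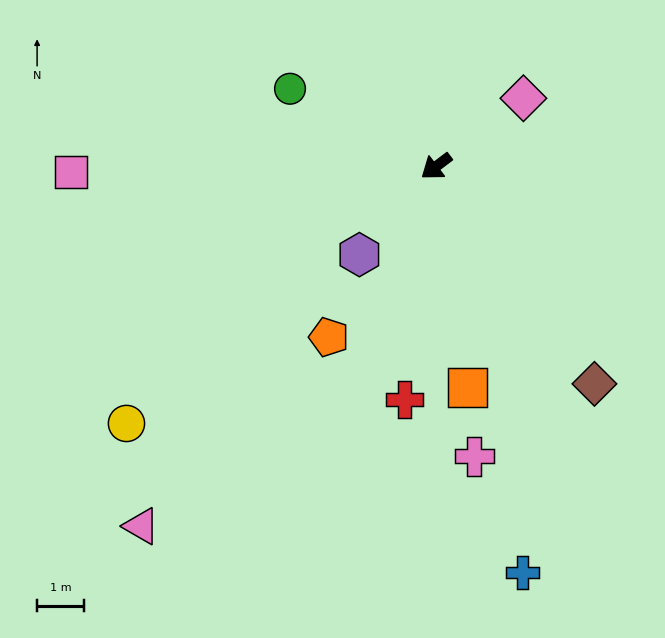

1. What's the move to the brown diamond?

turn left 89°, forward 5.7 m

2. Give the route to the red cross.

turn left 45°, forward 5.0 m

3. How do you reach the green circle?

turn right 65°, forward 3.5 m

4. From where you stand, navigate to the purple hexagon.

turn left 12°, forward 2.5 m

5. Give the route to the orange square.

turn left 61°, forward 4.8 m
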